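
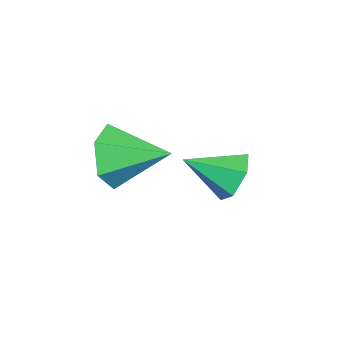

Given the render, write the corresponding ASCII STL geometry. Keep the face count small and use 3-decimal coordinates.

solid 
facet normal -0.087 -0.960 -0.266
outer loop
vertex 0.743 -2.266 -0.325
vertex 0.212 -2.475 0.604
vertex -0.342 -2.178 -0.286
endloop
endfacet
facet normal 0.030 0.686 -0.727
outer loop
vertex 0.743 -2.266 -0.325
vertex -0.342 -2.178 -0.286
vertex 0.368 -0.765 1.076
endloop
endfacet
facet normal -0.088 -0.960 -0.266
outer loop
vertex -0.342 -2.178 -0.286
vertex 0.212 -2.475 0.604
vertex -0.873 -2.386 0.642
endloop
endfacet
facet normal -0.727 0.630 -0.275
outer loop
vertex -0.342 -2.178 -0.286
vertex -0.873 -2.386 0.642
vertex 0.368 -0.765 1.076
endloop
endfacet
facet normal -0.088 -0.960 -0.265
outer loop
vertex -0.873 -2.386 0.642
vertex 0.212 -2.475 0.604
vertex -0.319 -2.683 1.533
endloop
endfacet
facet normal -0.716 0.394 0.576
outer loop
vertex -0.873 -2.386 0.642
vertex -0.319 -2.683 1.533
vertex 0.368 -0.765 1.076
endloop
endfacet
facet normal -0.087 -0.960 -0.265
outer loop
vertex -0.319 -2.683 1.533
vertex 0.212 -2.475 0.604
vertex 0.767 -2.771 1.494
endloop
endfacet
facet normal 0.052 0.214 0.975
outer loop
vertex -0.319 -2.683 1.533
vertex 0.767 -2.771 1.494
vertex 0.368 -0.765 1.076
endloop
endfacet
facet normal -0.087 -0.960 -0.265
outer loop
vertex 0.767 -2.771 1.494
vertex 0.212 -2.475 0.604
vertex 1.298 -2.563 0.565
endloop
endfacet
facet normal 0.809 0.270 0.523
outer loop
vertex 0.767 -2.771 1.494
vertex 1.298 -2.563 0.565
vertex 0.368 -0.765 1.076
endloop
endfacet
facet normal -0.087 -0.960 -0.266
outer loop
vertex 1.298 -2.563 0.565
vertex 0.212 -2.475 0.604
vertex 0.743 -2.266 -0.325
endloop
endfacet
facet normal 0.798 0.506 -0.329
outer loop
vertex 1.298 -2.563 0.565
vertex 0.743 -2.266 -0.325
vertex 0.368 -0.765 1.076
endloop
endfacet
facet normal -0.194 0.866 -0.460
outer loop
vertex -1.933 0.899 -1.057
vertex -2.441 0.459 -1.671
vertex -2.823 0.778 -0.909
endloop
endfacet
facet normal 0.155 0.062 0.986
outer loop
vertex -1.933 0.899 -1.057
vertex -2.823 0.778 -0.909
vertex -2.119 -0.979 -0.909
endloop
endfacet
facet normal -0.193 0.867 -0.460
outer loop
vertex -2.823 0.778 -0.909
vertex -2.441 0.459 -1.671
vertex -3.331 0.339 -1.523
endloop
endfacet
facet normal -0.645 -0.259 0.719
outer loop
vertex -2.823 0.778 -0.909
vertex -3.331 0.339 -1.523
vertex -2.119 -0.979 -0.909
endloop
endfacet
facet normal -0.193 0.867 -0.460
outer loop
vertex -3.331 0.339 -1.523
vertex -2.441 0.459 -1.671
vertex -2.949 0.02 -2.285
endloop
endfacet
facet normal -0.718 -0.693 -0.070
outer loop
vertex -3.331 0.339 -1.523
vertex -2.949 0.02 -2.285
vertex -2.119 -0.979 -0.909
endloop
endfacet
facet normal -0.194 0.867 -0.459
outer loop
vertex -2.949 0.02 -2.285
vertex -2.441 0.459 -1.671
vertex -2.059 0.141 -2.433
endloop
endfacet
facet normal 0.011 -0.806 -0.592
outer loop
vertex -2.949 0.02 -2.285
vertex -2.059 0.141 -2.433
vertex -2.119 -0.979 -0.909
endloop
endfacet
facet normal -0.194 0.867 -0.459
outer loop
vertex -2.059 0.141 -2.433
vertex -2.441 0.459 -1.671
vertex -1.551 0.58 -1.819
endloop
endfacet
facet normal 0.812 -0.485 -0.325
outer loop
vertex -2.059 0.141 -2.433
vertex -1.551 0.58 -1.819
vertex -2.119 -0.979 -0.909
endloop
endfacet
facet normal -0.194 0.866 -0.460
outer loop
vertex -1.551 0.58 -1.819
vertex -2.441 0.459 -1.671
vertex -1.933 0.899 -1.057
endloop
endfacet
facet normal 0.884 -0.051 0.465
outer loop
vertex -1.551 0.58 -1.819
vertex -1.933 0.899 -1.057
vertex -2.119 -0.979 -0.909
endloop
endfacet

endsolid


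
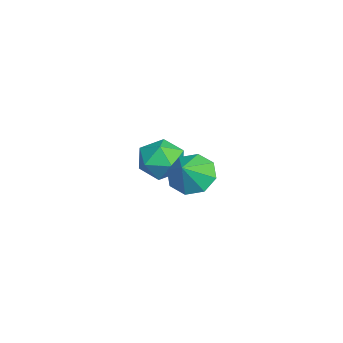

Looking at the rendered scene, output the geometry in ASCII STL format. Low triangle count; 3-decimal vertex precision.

solid 
facet normal -0.225 0.972 -0.073
outer loop
vertex -3.38 1.526 -2.864
vertex -4.301 1.338 -2.527
vertex -3.569 1.556 -1.884
endloop
endfacet
facet normal 0.469 0.881 0.064
outer loop
vertex -3.38 1.526 -2.864
vertex -3.569 1.556 -1.884
vertex -2.728 1.132 -2.218
endloop
endfacet
facet normal 0.746 0.482 -0.460
outer loop
vertex -3.38 1.526 -2.864
vertex -2.728 1.132 -2.218
vertex -2.941 0.652 -3.067
endloop
endfacet
facet normal 0.224 0.326 -0.918
outer loop
vertex -3.38 1.526 -2.864
vertex -2.941 0.652 -3.067
vertex -3.913 0.78 -3.259
endloop
endfacet
facet normal -0.377 0.629 -0.680
outer loop
vertex -3.38 1.526 -2.864
vertex -3.913 0.78 -3.259
vertex -4.301 1.338 -2.527
endloop
endfacet
facet normal 0.528 0.516 0.674
outer loop
vertex -2.728 1.132 -2.218
vertex -3.569 1.556 -1.884
vertex -3.247 0.7 -1.481
endloop
endfacet
facet normal -0.596 0.663 0.453
outer loop
vertex -3.569 1.556 -1.884
vertex -4.301 1.338 -2.527
vertex -4.219 0.828 -1.673
endloop
endfacet
facet normal -0.842 0.109 -0.529
outer loop
vertex -4.301 1.338 -2.527
vertex -3.913 0.78 -3.259
vertex -4.432 0.348 -2.522
endloop
endfacet
facet normal 0.130 -0.382 -0.915
outer loop
vertex -3.913 0.78 -3.259
vertex -2.941 0.652 -3.067
vertex -3.591 -0.076 -2.856
endloop
endfacet
facet normal 0.977 -0.130 -0.171
outer loop
vertex -2.941 0.652 -3.067
vertex -2.728 1.132 -2.218
vertex -2.859 0.142 -2.213
endloop
endfacet
facet normal -0.224 -0.326 0.918
outer loop
vertex -3.78 -0.046 -1.876
vertex -3.247 0.7 -1.481
vertex -4.219 0.828 -1.673
endloop
endfacet
facet normal -0.746 -0.482 0.460
outer loop
vertex -3.78 -0.046 -1.876
vertex -4.219 0.828 -1.673
vertex -4.432 0.348 -2.522
endloop
endfacet
facet normal -0.469 -0.881 -0.064
outer loop
vertex -3.78 -0.046 -1.876
vertex -4.432 0.348 -2.522
vertex -3.591 -0.076 -2.856
endloop
endfacet
facet normal 0.225 -0.972 0.073
outer loop
vertex -3.78 -0.046 -1.876
vertex -3.591 -0.076 -2.856
vertex -2.859 0.142 -2.213
endloop
endfacet
facet normal 0.377 -0.629 0.680
outer loop
vertex -3.78 -0.046 -1.876
vertex -2.859 0.142 -2.213
vertex -3.247 0.7 -1.481
endloop
endfacet
facet normal -0.130 0.382 0.915
outer loop
vertex -4.219 0.828 -1.673
vertex -3.247 0.7 -1.481
vertex -3.569 1.556 -1.884
endloop
endfacet
facet normal -0.977 0.130 0.171
outer loop
vertex -4.432 0.348 -2.522
vertex -4.219 0.828 -1.673
vertex -4.301 1.338 -2.527
endloop
endfacet
facet normal -0.528 -0.516 -0.674
outer loop
vertex -3.591 -0.076 -2.856
vertex -4.432 0.348 -2.522
vertex -3.913 0.78 -3.259
endloop
endfacet
facet normal 0.596 -0.663 -0.453
outer loop
vertex -2.859 0.142 -2.213
vertex -3.591 -0.076 -2.856
vertex -2.941 0.652 -3.067
endloop
endfacet
facet normal 0.842 -0.109 0.529
outer loop
vertex -3.247 0.7 -1.481
vertex -2.859 0.142 -2.213
vertex -2.728 1.132 -2.218
endloop
endfacet
facet normal -0.656 0.297 -0.694
outer loop
vertex 1.399 2.236 -0.891
vertex 0.74 1.808 -0.452
vertex 1.089 2.638 -0.426
endloop
endfacet
facet normal 0.877 0.432 0.212
outer loop
vertex 1.399 2.236 -0.891
vertex 1.089 2.638 -0.426
vertex 1.48 1.472 0.332
endloop
endfacet
facet normal -0.656 0.298 -0.694
outer loop
vertex 1.089 2.638 -0.426
vertex 0.74 1.808 -0.452
vertex 0.574 2.554 0.025
endloop
endfacet
facet normal 0.478 0.586 0.655
outer loop
vertex 1.089 2.638 -0.426
vertex 0.574 2.554 0.025
vertex 1.48 1.472 0.332
endloop
endfacet
facet normal -0.656 0.297 -0.694
outer loop
vertex 0.574 2.554 0.025
vertex 0.74 1.808 -0.452
vertex 0.157 2.033 0.196
endloop
endfacet
facet normal 0.026 0.293 0.956
outer loop
vertex 0.574 2.554 0.025
vertex 0.157 2.033 0.196
vertex 1.48 1.472 0.332
endloop
endfacet
facet normal -0.655 0.300 -0.694
outer loop
vertex 0.157 2.033 0.196
vertex 0.74 1.808 -0.452
vertex 0.08 1.381 -0.013
endloop
endfacet
facet normal -0.213 -0.275 0.937
outer loop
vertex 0.157 2.033 0.196
vertex 0.08 1.381 -0.013
vertex 1.48 1.472 0.332
endloop
endfacet
facet normal -0.655 0.298 -0.694
outer loop
vertex 0.08 1.381 -0.013
vertex 0.74 1.808 -0.452
vertex 0.39 0.979 -0.478
endloop
endfacet
facet normal -0.100 -0.785 0.612
outer loop
vertex 0.08 1.381 -0.013
vertex 0.39 0.979 -0.478
vertex 1.48 1.472 0.332
endloop
endfacet
facet normal -0.656 0.299 -0.693
outer loop
vertex 0.39 0.979 -0.478
vertex 0.74 1.808 -0.452
vertex 0.905 1.063 -0.929
endloop
endfacet
facet normal 0.300 -0.939 0.168
outer loop
vertex 0.39 0.979 -0.478
vertex 0.905 1.063 -0.929
vertex 1.48 1.472 0.332
endloop
endfacet
facet normal -0.656 0.299 -0.694
outer loop
vertex 0.905 1.063 -0.929
vertex 0.74 1.808 -0.452
vertex 1.323 1.583 -1.1
endloop
endfacet
facet normal 0.751 -0.647 -0.132
outer loop
vertex 0.905 1.063 -0.929
vertex 1.323 1.583 -1.1
vertex 1.48 1.472 0.332
endloop
endfacet
facet normal -0.656 0.298 -0.694
outer loop
vertex 1.323 1.583 -1.1
vertex 0.74 1.808 -0.452
vertex 1.399 2.236 -0.891
endloop
endfacet
facet normal 0.990 -0.079 -0.115
outer loop
vertex 1.323 1.583 -1.1
vertex 1.399 2.236 -0.891
vertex 1.48 1.472 0.332
endloop
endfacet

endsolid


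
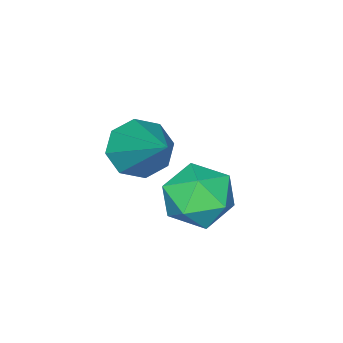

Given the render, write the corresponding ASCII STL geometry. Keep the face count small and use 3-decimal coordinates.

solid 
facet normal -0.349 -0.709 -0.613
outer loop
vertex 1.473 -3.287 1.886
vertex 0.866 -3.306 2.254
vertex 1.102 -2.939 1.695
endloop
endfacet
facet normal 0.720 0.510 -0.470
outer loop
vertex 1.473 -3.287 1.886
vertex 1.102 -2.939 1.695
vertex 1.534 -1.954 3.426
endloop
endfacet
facet normal -0.351 -0.708 -0.613
outer loop
vertex 1.102 -2.939 1.695
vertex 0.866 -3.306 2.254
vertex 0.594 -2.805 1.831
endloop
endfacet
facet normal 0.089 0.856 -0.509
outer loop
vertex 1.102 -2.939 1.695
vertex 0.594 -2.805 1.831
vertex 1.534 -1.954 3.426
endloop
endfacet
facet normal -0.350 -0.708 -0.614
outer loop
vertex 0.594 -2.805 1.831
vertex 0.866 -3.306 2.254
vertex 0.244 -2.965 2.215
endloop
endfacet
facet normal -0.530 0.837 -0.134
outer loop
vertex 0.594 -2.805 1.831
vertex 0.244 -2.965 2.215
vertex 1.534 -1.954 3.426
endloop
endfacet
facet normal -0.350 -0.708 -0.613
outer loop
vertex 0.244 -2.965 2.215
vertex 0.866 -3.306 2.254
vertex 0.259 -3.325 2.622
endloop
endfacet
facet normal -0.772 0.462 0.437
outer loop
vertex 0.244 -2.965 2.215
vertex 0.259 -3.325 2.622
vertex 1.534 -1.954 3.426
endloop
endfacet
facet normal -0.350 -0.708 -0.613
outer loop
vertex 0.259 -3.325 2.622
vertex 0.866 -3.306 2.254
vertex 0.629 -3.674 2.814
endloop
endfacet
facet normal -0.495 -0.048 0.867
outer loop
vertex 0.259 -3.325 2.622
vertex 0.629 -3.674 2.814
vertex 1.534 -1.954 3.426
endloop
endfacet
facet normal -0.350 -0.708 -0.613
outer loop
vertex 0.629 -3.674 2.814
vertex 0.866 -3.306 2.254
vertex 1.138 -3.807 2.677
endloop
endfacet
facet normal 0.141 -0.397 0.907
outer loop
vertex 0.629 -3.674 2.814
vertex 1.138 -3.807 2.677
vertex 1.534 -1.954 3.426
endloop
endfacet
facet normal -0.350 -0.708 -0.613
outer loop
vertex 1.138 -3.807 2.677
vertex 0.866 -3.306 2.254
vertex 1.487 -3.647 2.293
endloop
endfacet
facet normal 0.758 -0.377 0.532
outer loop
vertex 1.138 -3.807 2.677
vertex 1.487 -3.647 2.293
vertex 1.534 -1.954 3.426
endloop
endfacet
facet normal -0.350 -0.708 -0.614
outer loop
vertex 1.487 -3.647 2.293
vertex 0.866 -3.306 2.254
vertex 1.473 -3.287 1.886
endloop
endfacet
facet normal 0.999 -0.003 -0.037
outer loop
vertex 1.487 -3.647 2.293
vertex 1.473 -3.287 1.886
vertex 1.534 -1.954 3.426
endloop
endfacet
facet normal -0.082 0.906 -0.416
outer loop
vertex 0.447 -1.928 0.271
vertex -0.354 -1.885 0.523
vertex 0.26 -1.6 1.022
endloop
endfacet
facet normal 0.587 0.786 -0.197
outer loop
vertex 0.447 -1.928 0.271
vertex 0.26 -1.6 1.022
vertex 0.921 -2.114 0.941
endloop
endfacet
facet normal 0.825 0.200 -0.528
outer loop
vertex 0.447 -1.928 0.271
vertex 0.921 -2.114 0.941
vertex 0.715 -2.716 0.391
endloop
endfacet
facet normal 0.304 -0.041 -0.952
outer loop
vertex 0.447 -1.928 0.271
vertex 0.715 -2.716 0.391
vertex -0.073 -2.575 0.133
endloop
endfacet
facet normal -0.256 0.394 -0.882
outer loop
vertex 0.447 -1.928 0.271
vertex -0.073 -2.575 0.133
vertex -0.354 -1.885 0.523
endloop
endfacet
facet normal 0.568 0.651 0.503
outer loop
vertex 0.921 -2.114 0.941
vertex 0.26 -1.6 1.022
vertex 0.413 -2.185 1.607
endloop
endfacet
facet normal -0.514 0.845 0.150
outer loop
vertex 0.26 -1.6 1.022
vertex -0.354 -1.885 0.523
vertex -0.375 -2.044 1.349
endloop
endfacet
facet normal -0.796 0.018 -0.605
outer loop
vertex -0.354 -1.885 0.523
vertex -0.073 -2.575 0.133
vertex -0.581 -2.646 0.799
endloop
endfacet
facet normal 0.112 -0.688 -0.717
outer loop
vertex -0.073 -2.575 0.133
vertex 0.715 -2.716 0.391
vertex 0.08 -3.16 0.718
endloop
endfacet
facet normal 0.954 -0.297 -0.033
outer loop
vertex 0.715 -2.716 0.391
vertex 0.921 -2.114 0.941
vertex 0.694 -2.875 1.217
endloop
endfacet
facet normal -0.304 0.041 0.952
outer loop
vertex -0.107 -2.832 1.469
vertex 0.413 -2.185 1.607
vertex -0.375 -2.044 1.349
endloop
endfacet
facet normal -0.825 -0.200 0.528
outer loop
vertex -0.107 -2.832 1.469
vertex -0.375 -2.044 1.349
vertex -0.581 -2.646 0.799
endloop
endfacet
facet normal -0.587 -0.786 0.197
outer loop
vertex -0.107 -2.832 1.469
vertex -0.581 -2.646 0.799
vertex 0.08 -3.16 0.718
endloop
endfacet
facet normal 0.082 -0.906 0.416
outer loop
vertex -0.107 -2.832 1.469
vertex 0.08 -3.16 0.718
vertex 0.694 -2.875 1.217
endloop
endfacet
facet normal 0.256 -0.394 0.882
outer loop
vertex -0.107 -2.832 1.469
vertex 0.694 -2.875 1.217
vertex 0.413 -2.185 1.607
endloop
endfacet
facet normal -0.112 0.688 0.717
outer loop
vertex -0.375 -2.044 1.349
vertex 0.413 -2.185 1.607
vertex 0.26 -1.6 1.022
endloop
endfacet
facet normal -0.954 0.297 0.033
outer loop
vertex -0.581 -2.646 0.799
vertex -0.375 -2.044 1.349
vertex -0.354 -1.885 0.523
endloop
endfacet
facet normal -0.568 -0.651 -0.503
outer loop
vertex 0.08 -3.16 0.718
vertex -0.581 -2.646 0.799
vertex -0.073 -2.575 0.133
endloop
endfacet
facet normal 0.514 -0.845 -0.150
outer loop
vertex 0.694 -2.875 1.217
vertex 0.08 -3.16 0.718
vertex 0.715 -2.716 0.391
endloop
endfacet
facet normal 0.796 -0.018 0.605
outer loop
vertex 0.413 -2.185 1.607
vertex 0.694 -2.875 1.217
vertex 0.921 -2.114 0.941
endloop
endfacet

endsolid


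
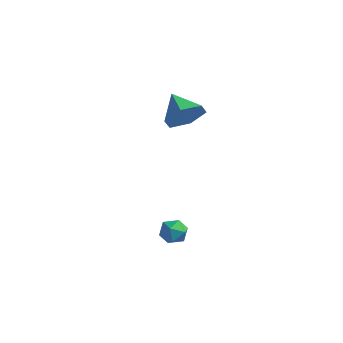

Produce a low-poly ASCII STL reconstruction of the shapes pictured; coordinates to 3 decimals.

solid 
facet normal 0.757 -0.497 -0.425
outer loop
vertex -1.57 3.167 2.102
vertex -2.196 2.88 1.323
vertex -1.654 3.765 1.254
endloop
endfacet
facet normal 0.164 0.814 0.558
outer loop
vertex -1.57 3.167 2.102
vertex -1.654 3.765 1.254
vertex -3.324 3.62 1.957
endloop
endfacet
facet normal 0.756 -0.496 -0.426
outer loop
vertex -1.654 3.765 1.254
vertex -2.196 2.88 1.323
vertex -2.281 3.477 0.476
endloop
endfacet
facet normal -0.174 0.961 -0.215
outer loop
vertex -1.654 3.765 1.254
vertex -2.281 3.477 0.476
vertex -3.324 3.62 1.957
endloop
endfacet
facet normal 0.757 -0.496 -0.426
outer loop
vertex -2.281 3.477 0.476
vertex -2.196 2.88 1.323
vertex -2.823 2.592 0.544
endloop
endfacet
facet normal -0.729 0.404 -0.552
outer loop
vertex -2.281 3.477 0.476
vertex -2.823 2.592 0.544
vertex -3.324 3.62 1.957
endloop
endfacet
facet normal 0.756 -0.497 -0.425
outer loop
vertex -2.823 2.592 0.544
vertex -2.196 2.88 1.323
vertex -2.739 1.995 1.392
endloop
endfacet
facet normal -0.947 -0.300 -0.117
outer loop
vertex -2.823 2.592 0.544
vertex -2.739 1.995 1.392
vertex -3.324 3.62 1.957
endloop
endfacet
facet normal 0.756 -0.497 -0.425
outer loop
vertex -2.739 1.995 1.392
vertex -2.196 2.88 1.323
vertex -2.112 2.283 2.17
endloop
endfacet
facet normal -0.608 -0.447 0.656
outer loop
vertex -2.739 1.995 1.392
vertex -2.112 2.283 2.17
vertex -3.324 3.62 1.957
endloop
endfacet
facet normal 0.757 -0.497 -0.425
outer loop
vertex -2.112 2.283 2.17
vertex -2.196 2.88 1.323
vertex -1.57 3.167 2.102
endloop
endfacet
facet normal -0.054 0.109 0.993
outer loop
vertex -2.112 2.283 2.17
vertex -1.57 3.167 2.102
vertex -3.324 3.62 1.957
endloop
endfacet
facet normal -0.611 0.661 -0.434
outer loop
vertex 0.407 -2.373 -1.697
vertex -0.125 -2.698 -1.443
vertex 0.164 -2.201 -1.093
endloop
endfacet
facet normal 0.013 0.963 -0.269
outer loop
vertex 0.407 -2.373 -1.697
vertex 0.164 -2.201 -1.093
vertex 0.829 -2.237 -1.19
endloop
endfacet
facet normal 0.529 0.599 -0.601
outer loop
vertex 0.407 -2.373 -1.697
vertex 0.829 -2.237 -1.19
vertex 0.951 -2.756 -1.6
endloop
endfacet
facet normal 0.223 0.071 -0.972
outer loop
vertex 0.407 -2.373 -1.697
vertex 0.951 -2.756 -1.6
vertex 0.362 -3.042 -1.756
endloop
endfacet
facet normal -0.482 0.109 -0.869
outer loop
vertex 0.407 -2.373 -1.697
vertex 0.362 -3.042 -1.756
vertex -0.125 -2.698 -1.443
endloop
endfacet
facet normal 0.112 0.894 0.434
outer loop
vertex 0.829 -2.237 -1.19
vertex 0.164 -2.201 -1.093
vertex 0.558 -2.478 -0.624
endloop
endfacet
facet normal -0.899 0.405 0.168
outer loop
vertex 0.164 -2.201 -1.093
vertex -0.125 -2.698 -1.443
vertex -0.031 -2.764 -0.78
endloop
endfacet
facet normal -0.689 -0.487 -0.537
outer loop
vertex -0.125 -2.698 -1.443
vertex 0.362 -3.042 -1.756
vertex 0.091 -3.283 -1.19
endloop
endfacet
facet normal 0.452 -0.548 -0.704
outer loop
vertex 0.362 -3.042 -1.756
vertex 0.951 -2.756 -1.6
vertex 0.756 -3.319 -1.287
endloop
endfacet
facet normal 0.947 0.305 -0.104
outer loop
vertex 0.951 -2.756 -1.6
vertex 0.829 -2.237 -1.19
vertex 1.045 -2.822 -0.937
endloop
endfacet
facet normal -0.223 -0.071 0.972
outer loop
vertex 0.513 -3.147 -0.683
vertex 0.558 -2.478 -0.624
vertex -0.031 -2.764 -0.78
endloop
endfacet
facet normal -0.529 -0.599 0.601
outer loop
vertex 0.513 -3.147 -0.683
vertex -0.031 -2.764 -0.78
vertex 0.091 -3.283 -1.19
endloop
endfacet
facet normal -0.013 -0.963 0.269
outer loop
vertex 0.513 -3.147 -0.683
vertex 0.091 -3.283 -1.19
vertex 0.756 -3.319 -1.287
endloop
endfacet
facet normal 0.611 -0.661 0.434
outer loop
vertex 0.513 -3.147 -0.683
vertex 0.756 -3.319 -1.287
vertex 1.045 -2.822 -0.937
endloop
endfacet
facet normal 0.482 -0.109 0.869
outer loop
vertex 0.513 -3.147 -0.683
vertex 1.045 -2.822 -0.937
vertex 0.558 -2.478 -0.624
endloop
endfacet
facet normal -0.452 0.548 0.704
outer loop
vertex -0.031 -2.764 -0.78
vertex 0.558 -2.478 -0.624
vertex 0.164 -2.201 -1.093
endloop
endfacet
facet normal -0.947 -0.305 0.104
outer loop
vertex 0.091 -3.283 -1.19
vertex -0.031 -2.764 -0.78
vertex -0.125 -2.698 -1.443
endloop
endfacet
facet normal -0.112 -0.894 -0.434
outer loop
vertex 0.756 -3.319 -1.287
vertex 0.091 -3.283 -1.19
vertex 0.362 -3.042 -1.756
endloop
endfacet
facet normal 0.899 -0.405 -0.168
outer loop
vertex 1.045 -2.822 -0.937
vertex 0.756 -3.319 -1.287
vertex 0.951 -2.756 -1.6
endloop
endfacet
facet normal 0.689 0.487 0.537
outer loop
vertex 0.558 -2.478 -0.624
vertex 1.045 -2.822 -0.937
vertex 0.829 -2.237 -1.19
endloop
endfacet

endsolid


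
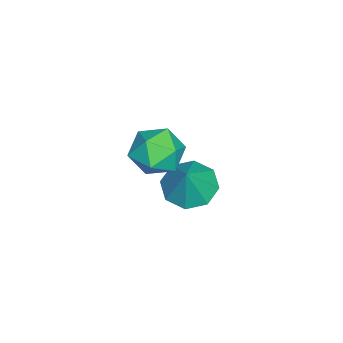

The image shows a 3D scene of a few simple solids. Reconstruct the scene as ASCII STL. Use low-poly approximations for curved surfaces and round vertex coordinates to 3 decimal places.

solid 
facet normal -0.520 -0.052 -0.853
outer loop
vertex -1.467 -2.057 -1.197
vertex -2.168 -1.345 -0.813
vertex -1.257 -1.285 -1.372
endloop
endfacet
facet normal 0.966 -0.260 0.011
outer loop
vertex -1.467 -2.057 -1.197
vertex -1.257 -1.285 -1.372
vertex -1.272 -1.255 0.653
endloop
endfacet
facet normal -0.520 -0.053 -0.853
outer loop
vertex -1.257 -1.285 -1.372
vertex -2.168 -1.345 -0.813
vertex -1.581 -0.548 -1.22
endloop
endfacet
facet normal 0.916 0.402 0.001
outer loop
vertex -1.257 -1.285 -1.372
vertex -1.581 -0.548 -1.22
vertex -1.272 -1.255 0.653
endloop
endfacet
facet normal -0.521 -0.052 -0.852
outer loop
vertex -1.581 -0.548 -1.22
vertex -2.168 -1.345 -0.813
vertex -2.248 -0.278 -0.829
endloop
endfacet
facet normal 0.481 0.843 0.239
outer loop
vertex -1.581 -0.548 -1.22
vertex -2.248 -0.278 -0.829
vertex -1.272 -1.255 0.653
endloop
endfacet
facet normal -0.520 -0.052 -0.852
outer loop
vertex -2.248 -0.278 -0.829
vertex -2.168 -1.345 -0.813
vertex -2.868 -0.633 -0.429
endloop
endfacet
facet normal -0.083 0.806 0.586
outer loop
vertex -2.248 -0.278 -0.829
vertex -2.868 -0.633 -0.429
vertex -1.272 -1.255 0.653
endloop
endfacet
facet normal -0.520 -0.052 -0.852
outer loop
vertex -2.868 -0.633 -0.429
vertex -2.168 -1.345 -0.813
vertex -3.078 -1.404 -0.254
endloop
endfacet
facet normal -0.447 0.312 0.838
outer loop
vertex -2.868 -0.633 -0.429
vertex -3.078 -1.404 -0.254
vertex -1.272 -1.255 0.653
endloop
endfacet
facet normal -0.520 -0.052 -0.852
outer loop
vertex -3.078 -1.404 -0.254
vertex -2.168 -1.345 -0.813
vertex -2.755 -2.141 -0.406
endloop
endfacet
facet normal -0.397 -0.349 0.849
outer loop
vertex -3.078 -1.404 -0.254
vertex -2.755 -2.141 -0.406
vertex -1.272 -1.255 0.653
endloop
endfacet
facet normal -0.520 -0.053 -0.853
outer loop
vertex -2.755 -2.141 -0.406
vertex -2.168 -1.345 -0.813
vertex -2.088 -2.412 -0.796
endloop
endfacet
facet normal 0.036 -0.791 0.611
outer loop
vertex -2.755 -2.141 -0.406
vertex -2.088 -2.412 -0.796
vertex -1.272 -1.255 0.653
endloop
endfacet
facet normal -0.520 -0.053 -0.852
outer loop
vertex -2.088 -2.412 -0.796
vertex -2.168 -1.345 -0.813
vertex -1.467 -2.057 -1.197
endloop
endfacet
facet normal 0.601 -0.754 0.264
outer loop
vertex -2.088 -2.412 -0.796
vertex -1.467 -2.057 -1.197
vertex -1.272 -1.255 0.653
endloop
endfacet
facet normal -0.248 0.784 0.568
outer loop
vertex 0.16 -0.923 3.513
vertex 0.169 -1.544 4.374
vertex 1.055 -1.044 4.071
endloop
endfacet
facet normal 0.133 0.991 0.001
outer loop
vertex 0.16 -0.923 3.513
vertex 1.055 -1.044 4.071
vertex 1.087 -1.047 3.01
endloop
endfacet
facet normal -0.213 0.782 -0.586
outer loop
vertex 0.16 -0.923 3.513
vertex 1.087 -1.047 3.01
vertex 0.219 -1.548 2.657
endloop
endfacet
facet normal -0.809 0.446 -0.382
outer loop
vertex 0.16 -0.923 3.513
vertex 0.219 -1.548 2.657
vertex -0.348 -1.855 3.5
endloop
endfacet
facet normal -0.830 0.448 0.332
outer loop
vertex 0.16 -0.923 3.513
vertex -0.348 -1.855 3.5
vertex 0.169 -1.544 4.374
endloop
endfacet
facet normal 0.760 0.649 0.021
outer loop
vertex 1.087 -1.047 3.01
vertex 1.055 -1.044 4.071
vertex 1.668 -1.745 3.56
endloop
endfacet
facet normal 0.143 0.316 0.938
outer loop
vertex 1.055 -1.044 4.071
vertex 0.169 -1.544 4.374
vertex 1.101 -2.052 4.403
endloop
endfacet
facet normal -0.800 -0.229 0.555
outer loop
vertex 0.169 -1.544 4.374
vertex -0.348 -1.855 3.5
vertex 0.233 -2.553 4.05
endloop
endfacet
facet normal -0.766 -0.232 -0.600
outer loop
vertex -0.348 -1.855 3.5
vertex 0.219 -1.548 2.657
vertex 0.265 -2.556 2.989
endloop
endfacet
facet normal 0.198 0.311 -0.929
outer loop
vertex 0.219 -1.548 2.657
vertex 1.087 -1.047 3.01
vertex 1.151 -2.056 2.686
endloop
endfacet
facet normal 0.809 -0.446 0.382
outer loop
vertex 1.16 -2.677 3.547
vertex 1.668 -1.745 3.56
vertex 1.101 -2.052 4.403
endloop
endfacet
facet normal 0.213 -0.782 0.586
outer loop
vertex 1.16 -2.677 3.547
vertex 1.101 -2.052 4.403
vertex 0.233 -2.553 4.05
endloop
endfacet
facet normal -0.133 -0.991 -0.001
outer loop
vertex 1.16 -2.677 3.547
vertex 0.233 -2.553 4.05
vertex 0.265 -2.556 2.989
endloop
endfacet
facet normal 0.248 -0.784 -0.568
outer loop
vertex 1.16 -2.677 3.547
vertex 0.265 -2.556 2.989
vertex 1.151 -2.056 2.686
endloop
endfacet
facet normal 0.830 -0.448 -0.332
outer loop
vertex 1.16 -2.677 3.547
vertex 1.151 -2.056 2.686
vertex 1.668 -1.745 3.56
endloop
endfacet
facet normal 0.766 0.232 0.600
outer loop
vertex 1.101 -2.052 4.403
vertex 1.668 -1.745 3.56
vertex 1.055 -1.044 4.071
endloop
endfacet
facet normal -0.198 -0.311 0.929
outer loop
vertex 0.233 -2.553 4.05
vertex 1.101 -2.052 4.403
vertex 0.169 -1.544 4.374
endloop
endfacet
facet normal -0.760 -0.649 -0.021
outer loop
vertex 0.265 -2.556 2.989
vertex 0.233 -2.553 4.05
vertex -0.348 -1.855 3.5
endloop
endfacet
facet normal -0.143 -0.316 -0.938
outer loop
vertex 1.151 -2.056 2.686
vertex 0.265 -2.556 2.989
vertex 0.219 -1.548 2.657
endloop
endfacet
facet normal 0.800 0.229 -0.555
outer loop
vertex 1.668 -1.745 3.56
vertex 1.151 -2.056 2.686
vertex 1.087 -1.047 3.01
endloop
endfacet

endsolid


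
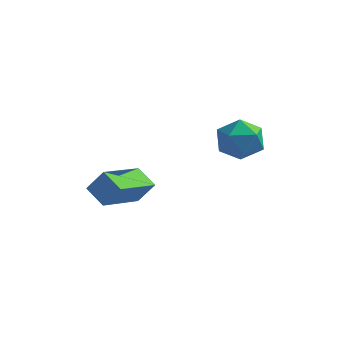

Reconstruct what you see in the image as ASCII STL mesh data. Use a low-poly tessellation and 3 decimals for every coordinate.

solid 
facet normal 0.044 0.731 0.681
outer loop
vertex 0.961 -0.04 -1.272
vertex 1.243 -0.612 -0.676
vertex 1.816 -0.182 -1.175
endloop
endfacet
facet normal 0.161 0.987 0.025
outer loop
vertex 0.961 -0.04 -1.272
vertex 1.816 -0.182 -1.175
vertex 1.474 -0.106 -1.974
endloop
endfacet
facet normal -0.407 0.832 -0.376
outer loop
vertex 0.961 -0.04 -1.272
vertex 1.474 -0.106 -1.974
vertex 0.689 -0.488 -1.969
endloop
endfacet
facet normal -0.876 0.481 0.033
outer loop
vertex 0.961 -0.04 -1.272
vertex 0.689 -0.488 -1.969
vertex 0.547 -0.801 -1.167
endloop
endfacet
facet normal -0.597 0.419 0.684
outer loop
vertex 0.961 -0.04 -1.272
vertex 0.547 -0.801 -1.167
vertex 1.243 -0.612 -0.676
endloop
endfacet
facet normal 0.725 0.643 -0.249
outer loop
vertex 1.474 -0.106 -1.974
vertex 1.816 -0.182 -1.175
vertex 2.073 -0.719 -1.813
endloop
endfacet
facet normal 0.536 0.229 0.813
outer loop
vertex 1.816 -0.182 -1.175
vertex 1.243 -0.612 -0.676
vertex 1.931 -1.032 -1.011
endloop
endfacet
facet normal -0.503 -0.276 0.819
outer loop
vertex 1.243 -0.612 -0.676
vertex 0.547 -0.801 -1.167
vertex 1.146 -1.414 -1.006
endloop
endfacet
facet normal -0.955 -0.175 -0.238
outer loop
vertex 0.547 -0.801 -1.167
vertex 0.689 -0.488 -1.969
vertex 0.804 -1.338 -1.805
endloop
endfacet
facet normal -0.197 0.393 -0.898
outer loop
vertex 0.689 -0.488 -1.969
vertex 1.474 -0.106 -1.974
vertex 1.377 -0.908 -2.304
endloop
endfacet
facet normal 0.876 -0.481 -0.033
outer loop
vertex 1.659 -1.48 -1.708
vertex 2.073 -0.719 -1.813
vertex 1.931 -1.032 -1.011
endloop
endfacet
facet normal 0.407 -0.832 0.376
outer loop
vertex 1.659 -1.48 -1.708
vertex 1.931 -1.032 -1.011
vertex 1.146 -1.414 -1.006
endloop
endfacet
facet normal -0.161 -0.987 -0.025
outer loop
vertex 1.659 -1.48 -1.708
vertex 1.146 -1.414 -1.006
vertex 0.804 -1.338 -1.805
endloop
endfacet
facet normal -0.044 -0.731 -0.681
outer loop
vertex 1.659 -1.48 -1.708
vertex 0.804 -1.338 -1.805
vertex 1.377 -0.908 -2.304
endloop
endfacet
facet normal 0.597 -0.419 -0.684
outer loop
vertex 1.659 -1.48 -1.708
vertex 1.377 -0.908 -2.304
vertex 2.073 -0.719 -1.813
endloop
endfacet
facet normal 0.955 0.175 0.238
outer loop
vertex 1.931 -1.032 -1.011
vertex 2.073 -0.719 -1.813
vertex 1.816 -0.182 -1.175
endloop
endfacet
facet normal 0.197 -0.393 0.898
outer loop
vertex 1.146 -1.414 -1.006
vertex 1.931 -1.032 -1.011
vertex 1.243 -0.612 -0.676
endloop
endfacet
facet normal -0.725 -0.643 0.249
outer loop
vertex 0.804 -1.338 -1.805
vertex 1.146 -1.414 -1.006
vertex 0.547 -0.801 -1.167
endloop
endfacet
facet normal -0.536 -0.229 -0.813
outer loop
vertex 1.377 -0.908 -2.304
vertex 0.804 -1.338 -1.805
vertex 0.689 -0.488 -1.969
endloop
endfacet
facet normal 0.503 0.276 -0.819
outer loop
vertex 2.073 -0.719 -1.813
vertex 1.377 -0.908 -2.304
vertex 1.474 -0.106 -1.974
endloop
endfacet
facet normal -0.561 -0.160 -0.812
outer loop
vertex -3.234 -2.501 -3.693
vertex -2.727 -0.772 -4.384
vertex -2.512 -2.882 -4.116
endloop
endfacet
facet normal -0.263 -0.896 0.358
outer loop
vertex -1.973 -2.728 -3.336
vertex -3.234 -2.501 -3.693
vertex -2.512 -2.882 -4.116
endloop
endfacet
facet normal -0.560 -0.160 -0.813
outer loop
vertex -2.512 -2.882 -4.116
vertex -2.727 -0.772 -4.384
vertex -2.004 -1.153 -4.807
endloop
endfacet
facet normal 0.785 -0.415 -0.460
outer loop
vertex -2.004 -1.153 -4.807
vertex -1.973 -2.728 -3.336
vertex -2.512 -2.882 -4.116
endloop
endfacet
facet normal -0.785 0.414 0.461
outer loop
vertex -3.234 -2.501 -3.693
vertex -2.188 -0.618 -3.604
vertex -2.727 -0.772 -4.384
endloop
endfacet
facet normal -0.263 -0.896 0.358
outer loop
vertex -2.696 -2.347 -2.913
vertex -3.234 -2.501 -3.693
vertex -1.973 -2.728 -3.336
endloop
endfacet
facet normal -0.785 0.415 0.460
outer loop
vertex -2.696 -2.347 -2.913
vertex -2.188 -0.618 -3.604
vertex -3.234 -2.501 -3.693
endloop
endfacet
facet normal 0.263 0.896 -0.358
outer loop
vertex -2.727 -0.772 -4.384
vertex -2.188 -0.618 -3.604
vertex -2.004 -1.153 -4.807
endloop
endfacet
facet normal 0.785 -0.414 -0.460
outer loop
vertex -1.466 -0.999 -4.027
vertex -1.973 -2.728 -3.336
vertex -2.004 -1.153 -4.807
endloop
endfacet
facet normal 0.263 0.896 -0.358
outer loop
vertex -2.004 -1.153 -4.807
vertex -2.188 -0.618 -3.604
vertex -1.466 -0.999 -4.027
endloop
endfacet
facet normal 0.560 0.161 0.813
outer loop
vertex -1.466 -0.999 -4.027
vertex -2.696 -2.347 -2.913
vertex -1.973 -2.728 -3.336
endloop
endfacet
facet normal 0.561 0.160 0.813
outer loop
vertex -2.188 -0.618 -3.604
vertex -2.696 -2.347 -2.913
vertex -1.466 -0.999 -4.027
endloop
endfacet

endsolid


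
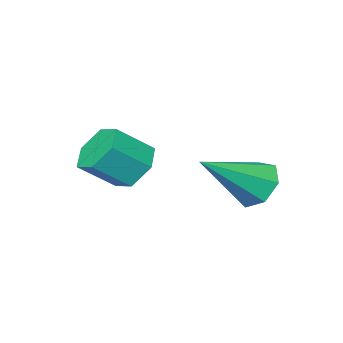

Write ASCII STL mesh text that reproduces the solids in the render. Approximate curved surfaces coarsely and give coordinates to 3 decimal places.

solid 
facet normal -0.721 0.304 -0.623
outer loop
vertex 0.44 -0.018 0.927
vertex -0.103 -0.536 1.303
vertex -0.012 0.251 1.582
endloop
endfacet
facet normal 0.436 0.897 -0.068
outer loop
vertex 0.44 -0.018 0.927
vertex -0.012 0.251 1.582
vertex 1.407 -0.425 1.76
endloop
endfacet
facet normal 0.436 0.898 -0.066
outer loop
vertex 1.407 -0.425 1.76
vertex -0.012 0.251 1.582
vertex 0.955 -0.157 2.415
endloop
endfacet
facet normal 0.721 -0.304 0.622
outer loop
vertex 1.407 -0.425 1.76
vertex 0.955 -0.157 2.415
vertex 0.863 -0.944 2.137
endloop
endfacet
facet normal -0.721 0.304 -0.623
outer loop
vertex -0.012 0.251 1.582
vertex -0.103 -0.536 1.303
vertex -0.555 -0.267 1.958
endloop
endfacet
facet normal -0.247 0.725 0.642
outer loop
vertex -0.012 0.251 1.582
vertex -0.555 -0.267 1.958
vertex 0.955 -0.157 2.415
endloop
endfacet
facet normal -0.247 0.726 0.642
outer loop
vertex 0.955 -0.157 2.415
vertex -0.555 -0.267 1.958
vertex 0.412 -0.675 2.792
endloop
endfacet
facet normal 0.722 -0.304 0.622
outer loop
vertex 0.955 -0.157 2.415
vertex 0.412 -0.675 2.792
vertex 0.863 -0.944 2.137
endloop
endfacet
facet normal -0.721 0.304 -0.622
outer loop
vertex -0.555 -0.267 1.958
vertex -0.103 -0.536 1.303
vertex -0.647 -1.055 1.68
endloop
endfacet
facet normal -0.684 -0.170 0.709
outer loop
vertex -0.555 -0.267 1.958
vertex -0.647 -1.055 1.68
vertex 0.412 -0.675 2.792
endloop
endfacet
facet normal -0.683 -0.172 0.710
outer loop
vertex 0.412 -0.675 2.792
vertex -0.647 -1.055 1.68
vertex 0.32 -1.462 2.513
endloop
endfacet
facet normal 0.721 -0.305 0.622
outer loop
vertex 0.412 -0.675 2.792
vertex 0.32 -1.462 2.513
vertex 0.863 -0.944 2.137
endloop
endfacet
facet normal -0.721 0.304 -0.622
outer loop
vertex -0.647 -1.055 1.68
vertex -0.103 -0.536 1.303
vertex -0.195 -1.323 1.025
endloop
endfacet
facet normal -0.435 -0.898 0.067
outer loop
vertex -0.647 -1.055 1.68
vertex -0.195 -1.323 1.025
vertex 0.32 -1.462 2.513
endloop
endfacet
facet normal -0.436 -0.897 0.067
outer loop
vertex 0.32 -1.462 2.513
vertex -0.195 -1.323 1.025
vertex 0.772 -1.731 1.858
endloop
endfacet
facet normal 0.721 -0.304 0.623
outer loop
vertex 0.32 -1.462 2.513
vertex 0.772 -1.731 1.858
vertex 0.863 -0.944 2.137
endloop
endfacet
facet normal -0.722 0.304 -0.622
outer loop
vertex -0.195 -1.323 1.025
vertex -0.103 -0.536 1.303
vertex 0.348 -0.805 0.648
endloop
endfacet
facet normal 0.247 -0.726 -0.642
outer loop
vertex -0.195 -1.323 1.025
vertex 0.348 -0.805 0.648
vertex 0.772 -1.731 1.858
endloop
endfacet
facet normal 0.248 -0.726 -0.642
outer loop
vertex 0.772 -1.731 1.858
vertex 0.348 -0.805 0.648
vertex 1.315 -1.213 1.482
endloop
endfacet
facet normal 0.721 -0.304 0.623
outer loop
vertex 0.772 -1.731 1.858
vertex 1.315 -1.213 1.482
vertex 0.863 -0.944 2.137
endloop
endfacet
facet normal -0.721 0.305 -0.622
outer loop
vertex 0.348 -0.805 0.648
vertex -0.103 -0.536 1.303
vertex 0.44 -0.018 0.927
endloop
endfacet
facet normal 0.684 0.171 -0.709
outer loop
vertex 0.348 -0.805 0.648
vertex 0.44 -0.018 0.927
vertex 1.315 -1.213 1.482
endloop
endfacet
facet normal 0.683 0.171 -0.710
outer loop
vertex 1.315 -1.213 1.482
vertex 0.44 -0.018 0.927
vertex 1.407 -0.425 1.76
endloop
endfacet
facet normal 0.721 -0.304 0.622
outer loop
vertex 1.315 -1.213 1.482
vertex 1.407 -0.425 1.76
vertex 0.863 -0.944 2.137
endloop
endfacet
facet normal -0.807 0.172 -0.565
outer loop
vertex -2.04 1.665 0.01
vertex -2.532 1.572 0.685
vertex -2.176 2.272 0.389
endloop
endfacet
facet normal 0.799 0.437 -0.413
outer loop
vertex -2.04 1.665 0.01
vertex -2.176 2.272 0.389
vertex -0.828 1.208 1.875
endloop
endfacet
facet normal -0.808 0.172 -0.564
outer loop
vertex -2.176 2.272 0.389
vertex -2.532 1.572 0.685
vertex -2.579 2.353 0.991
endloop
endfacet
facet normal 0.466 0.863 0.196
outer loop
vertex -2.176 2.272 0.389
vertex -2.579 2.353 0.991
vertex -0.828 1.208 1.875
endloop
endfacet
facet normal -0.807 0.173 -0.564
outer loop
vertex -2.579 2.353 0.991
vertex -2.532 1.572 0.685
vertex -2.947 1.845 1.362
endloop
endfacet
facet normal -0.015 0.597 0.802
outer loop
vertex -2.579 2.353 0.991
vertex -2.947 1.845 1.362
vertex -0.828 1.208 1.875
endloop
endfacet
facet normal -0.807 0.172 -0.564
outer loop
vertex -2.947 1.845 1.362
vertex -2.532 1.572 0.685
vertex -3.002 1.131 1.223
endloop
endfacet
facet normal -0.278 -0.163 0.947
outer loop
vertex -2.947 1.845 1.362
vertex -3.002 1.131 1.223
vertex -0.828 1.208 1.875
endloop
endfacet
facet normal -0.807 0.172 -0.564
outer loop
vertex -3.002 1.131 1.223
vertex -2.532 1.572 0.685
vertex -2.703 0.749 0.679
endloop
endfacet
facet normal -0.127 -0.843 0.522
outer loop
vertex -3.002 1.131 1.223
vertex -2.703 0.749 0.679
vertex -0.828 1.208 1.875
endloop
endfacet
facet normal -0.808 0.172 -0.564
outer loop
vertex -2.703 0.749 0.679
vertex -2.532 1.572 0.685
vertex -2.275 0.987 0.139
endloop
endfacet
facet normal 0.326 -0.933 -0.153
outer loop
vertex -2.703 0.749 0.679
vertex -2.275 0.987 0.139
vertex -0.828 1.208 1.875
endloop
endfacet
facet normal -0.807 0.172 -0.565
outer loop
vertex -2.275 0.987 0.139
vertex -2.532 1.572 0.685
vertex -2.04 1.665 0.01
endloop
endfacet
facet normal 0.738 -0.364 -0.569
outer loop
vertex -2.275 0.987 0.139
vertex -2.04 1.665 0.01
vertex -0.828 1.208 1.875
endloop
endfacet

endsolid


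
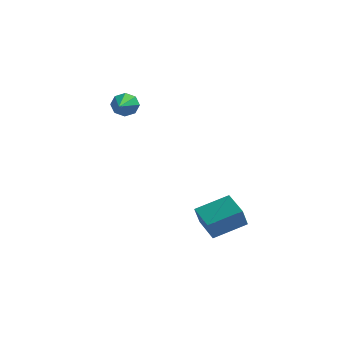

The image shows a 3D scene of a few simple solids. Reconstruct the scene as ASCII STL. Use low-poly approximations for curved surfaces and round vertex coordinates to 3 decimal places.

solid 
facet normal -0.093 0.922 -0.376
outer loop
vertex -2.663 -0.227 2.738
vertex -3.095 -0.452 2.293
vertex -3.139 -0.207 2.905
endloop
endfacet
facet normal 0.333 0.076 0.940
outer loop
vertex -2.663 -0.227 2.738
vertex -3.139 -0.207 2.905
vertex -2.925 -2.148 2.987
endloop
endfacet
facet normal -0.092 0.922 -0.376
outer loop
vertex -3.139 -0.207 2.905
vertex -3.095 -0.452 2.293
vertex -3.59 -0.33 2.713
endloop
endfacet
facet normal -0.391 -0.004 0.920
outer loop
vertex -3.139 -0.207 2.905
vertex -3.59 -0.33 2.713
vertex -2.925 -2.148 2.987
endloop
endfacet
facet normal -0.093 0.922 -0.377
outer loop
vertex -3.59 -0.33 2.713
vertex -3.095 -0.452 2.293
vertex -3.751 -0.525 2.276
endloop
endfacet
facet normal -0.866 -0.252 0.432
outer loop
vertex -3.59 -0.33 2.713
vertex -3.751 -0.525 2.276
vertex -2.925 -2.148 2.987
endloop
endfacet
facet normal -0.093 0.922 -0.377
outer loop
vertex -3.751 -0.525 2.276
vertex -3.095 -0.452 2.293
vertex -3.528 -0.677 1.849
endloop
endfacet
facet normal -0.818 -0.522 -0.241
outer loop
vertex -3.751 -0.525 2.276
vertex -3.528 -0.677 1.849
vertex -2.925 -2.148 2.987
endloop
endfacet
facet normal -0.093 0.922 -0.376
outer loop
vertex -3.528 -0.677 1.849
vertex -3.095 -0.452 2.293
vertex -3.052 -0.697 1.682
endloop
endfacet
facet normal -0.274 -0.656 -0.703
outer loop
vertex -3.528 -0.677 1.849
vertex -3.052 -0.697 1.682
vertex -2.925 -2.148 2.987
endloop
endfacet
facet normal -0.091 0.922 -0.376
outer loop
vertex -3.052 -0.697 1.682
vertex -3.095 -0.452 2.293
vertex -2.601 -0.574 1.874
endloop
endfacet
facet normal 0.448 -0.576 -0.684
outer loop
vertex -3.052 -0.697 1.682
vertex -2.601 -0.574 1.874
vertex -2.925 -2.148 2.987
endloop
endfacet
facet normal -0.092 0.922 -0.377
outer loop
vertex -2.601 -0.574 1.874
vertex -3.095 -0.452 2.293
vertex -2.44 -0.379 2.311
endloop
endfacet
facet normal 0.925 -0.328 -0.194
outer loop
vertex -2.601 -0.574 1.874
vertex -2.44 -0.379 2.311
vertex -2.925 -2.148 2.987
endloop
endfacet
facet normal -0.092 0.922 -0.376
outer loop
vertex -2.44 -0.379 2.311
vertex -3.095 -0.452 2.293
vertex -2.663 -0.227 2.738
endloop
endfacet
facet normal 0.876 -0.058 0.478
outer loop
vertex -2.44 -0.379 2.311
vertex -2.663 -0.227 2.738
vertex -2.925 -2.148 2.987
endloop
endfacet
facet normal -0.793 -0.513 -0.329
outer loop
vertex 1.269 -3.232 -3.334
vertex 0.448 -2.171 -3.012
vertex 1.421 -2.798 -4.377
endloop
endfacet
facet normal 0.595 -0.769 -0.233
outer loop
vertex 2.792 -1.909 -3.808
vertex 1.269 -3.232 -3.334
vertex 1.421 -2.798 -4.377
endloop
endfacet
facet normal -0.792 -0.514 -0.329
outer loop
vertex 1.421 -2.798 -4.377
vertex 0.448 -2.171 -3.012
vertex 0.599 -1.737 -4.055
endloop
endfacet
facet normal 0.133 0.381 -0.915
outer loop
vertex 0.599 -1.737 -4.055
vertex 2.792 -1.909 -3.808
vertex 1.421 -2.798 -4.377
endloop
endfacet
facet normal -0.133 -0.381 0.915
outer loop
vertex 1.269 -3.232 -3.334
vertex 1.819 -1.282 -2.443
vertex 0.448 -2.171 -3.012
endloop
endfacet
facet normal 0.595 -0.769 -0.234
outer loop
vertex 2.641 -2.343 -2.765
vertex 1.269 -3.232 -3.334
vertex 2.792 -1.909 -3.808
endloop
endfacet
facet normal -0.133 -0.381 0.915
outer loop
vertex 2.641 -2.343 -2.765
vertex 1.819 -1.282 -2.443
vertex 1.269 -3.232 -3.334
endloop
endfacet
facet normal -0.595 0.769 0.234
outer loop
vertex 0.448 -2.171 -3.012
vertex 1.819 -1.282 -2.443
vertex 0.599 -1.737 -4.055
endloop
endfacet
facet normal 0.133 0.381 -0.915
outer loop
vertex 1.971 -0.848 -3.486
vertex 2.792 -1.909 -3.808
vertex 0.599 -1.737 -4.055
endloop
endfacet
facet normal -0.595 0.769 0.233
outer loop
vertex 0.599 -1.737 -4.055
vertex 1.819 -1.282 -2.443
vertex 1.971 -0.848 -3.486
endloop
endfacet
facet normal 0.793 0.514 0.328
outer loop
vertex 1.971 -0.848 -3.486
vertex 2.641 -2.343 -2.765
vertex 2.792 -1.909 -3.808
endloop
endfacet
facet normal 0.792 0.514 0.329
outer loop
vertex 1.819 -1.282 -2.443
vertex 2.641 -2.343 -2.765
vertex 1.971 -0.848 -3.486
endloop
endfacet

endsolid


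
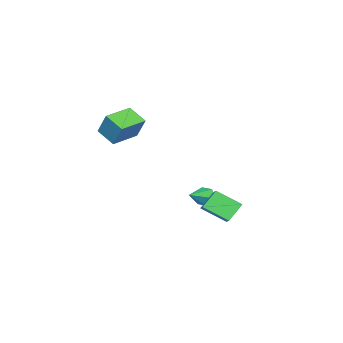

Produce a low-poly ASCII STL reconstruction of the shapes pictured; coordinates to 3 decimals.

solid 
facet normal -0.891 0.215 -0.400
outer loop
vertex -3.255 1.101 -4.451
vertex -3.604 0.729 -3.874
vertex -3.451 1.481 -3.811
endloop
endfacet
facet normal 0.680 0.703 -0.209
outer loop
vertex -3.255 1.101 -4.451
vertex -3.451 1.481 -3.811
vertex -2.116 0.371 -3.206
endloop
endfacet
facet normal -0.891 0.215 -0.399
outer loop
vertex -3.451 1.481 -3.811
vertex -3.604 0.729 -3.874
vertex -3.799 1.11 -3.234
endloop
endfacet
facet normal 0.301 0.709 0.638
outer loop
vertex -3.451 1.481 -3.811
vertex -3.799 1.11 -3.234
vertex -2.116 0.371 -3.206
endloop
endfacet
facet normal -0.891 0.215 -0.400
outer loop
vertex -3.799 1.11 -3.234
vertex -3.604 0.729 -3.874
vertex -3.953 0.358 -3.296
endloop
endfacet
facet normal -0.048 -0.072 0.996
outer loop
vertex -3.799 1.11 -3.234
vertex -3.953 0.358 -3.296
vertex -2.116 0.371 -3.206
endloop
endfacet
facet normal -0.891 0.215 -0.400
outer loop
vertex -3.953 0.358 -3.296
vertex -3.604 0.729 -3.874
vertex -3.757 -0.022 -3.936
endloop
endfacet
facet normal -0.019 -0.862 0.506
outer loop
vertex -3.953 0.358 -3.296
vertex -3.757 -0.022 -3.936
vertex -2.116 0.371 -3.206
endloop
endfacet
facet normal -0.891 0.215 -0.399
outer loop
vertex -3.757 -0.022 -3.936
vertex -3.604 0.729 -3.874
vertex -3.409 0.349 -4.514
endloop
endfacet
facet normal 0.360 -0.869 -0.341
outer loop
vertex -3.757 -0.022 -3.936
vertex -3.409 0.349 -4.514
vertex -2.116 0.371 -3.206
endloop
endfacet
facet normal -0.891 0.216 -0.400
outer loop
vertex -3.409 0.349 -4.514
vertex -3.604 0.729 -3.874
vertex -3.255 1.101 -4.451
endloop
endfacet
facet normal 0.709 -0.087 -0.700
outer loop
vertex -3.409 0.349 -4.514
vertex -3.255 1.101 -4.451
vertex -2.116 0.371 -3.206
endloop
endfacet
facet normal -0.718 -0.491 -0.493
outer loop
vertex 0.719 2.544 -2.685
vertex -0.243 2.934 -1.673
vertex 0.335 4.06 -3.635
endloop
endfacet
facet normal 0.664 -0.269 -0.698
outer loop
vertex 1.103 4.586 -3.107
vertex 0.719 2.544 -2.685
vertex 0.335 4.06 -3.635
endloop
endfacet
facet normal -0.718 -0.491 -0.493
outer loop
vertex 0.335 4.06 -3.635
vertex -0.243 2.934 -1.673
vertex -0.627 4.45 -2.623
endloop
endfacet
facet normal -0.210 0.828 -0.519
outer loop
vertex -0.627 4.45 -2.623
vertex 1.103 4.586 -3.107
vertex 0.335 4.06 -3.635
endloop
endfacet
facet normal 0.210 -0.828 0.519
outer loop
vertex 0.719 2.544 -2.685
vertex 0.525 3.46 -1.145
vertex -0.243 2.934 -1.673
endloop
endfacet
facet normal 0.664 -0.269 -0.698
outer loop
vertex 1.487 3.07 -2.157
vertex 0.719 2.544 -2.685
vertex 1.103 4.586 -3.107
endloop
endfacet
facet normal 0.210 -0.828 0.519
outer loop
vertex 1.487 3.07 -2.157
vertex 0.525 3.46 -1.145
vertex 0.719 2.544 -2.685
endloop
endfacet
facet normal -0.664 0.269 0.698
outer loop
vertex -0.243 2.934 -1.673
vertex 0.525 3.46 -1.145
vertex -0.627 4.45 -2.623
endloop
endfacet
facet normal -0.210 0.828 -0.519
outer loop
vertex 0.141 4.976 -2.095
vertex 1.103 4.586 -3.107
vertex -0.627 4.45 -2.623
endloop
endfacet
facet normal -0.664 0.269 0.698
outer loop
vertex -0.627 4.45 -2.623
vertex 0.525 3.46 -1.145
vertex 0.141 4.976 -2.095
endloop
endfacet
facet normal 0.718 0.491 0.493
outer loop
vertex 0.141 4.976 -2.095
vertex 1.487 3.07 -2.157
vertex 1.103 4.586 -3.107
endloop
endfacet
facet normal 0.718 0.491 0.493
outer loop
vertex 0.525 3.46 -1.145
vertex 1.487 3.07 -2.157
vertex 0.141 4.976 -2.095
endloop
endfacet
facet normal -0.949 0.306 0.073
outer loop
vertex -2.162 -3.667 3.395
vertex -1.813 -2.41 2.656
vertex -2.535 -4.461 1.869
endloop
endfacet
facet normal -0.233 -0.838 0.493
outer loop
vertex -0.647 -5.07 1.724
vertex -2.162 -3.667 3.395
vertex -2.535 -4.461 1.869
endloop
endfacet
facet normal -0.949 0.306 0.074
outer loop
vertex -2.535 -4.461 1.869
vertex -1.813 -2.41 2.656
vertex -2.187 -3.203 1.13
endloop
endfacet
facet normal -0.212 -0.451 -0.867
outer loop
vertex -2.187 -3.203 1.13
vertex -0.647 -5.07 1.724
vertex -2.535 -4.461 1.869
endloop
endfacet
facet normal 0.212 0.451 0.867
outer loop
vertex -2.162 -3.667 3.395
vertex 0.075 -3.019 2.511
vertex -1.813 -2.41 2.656
endloop
endfacet
facet normal -0.233 -0.838 0.493
outer loop
vertex -0.273 -4.277 3.25
vertex -2.162 -3.667 3.395
vertex -0.647 -5.07 1.724
endloop
endfacet
facet normal 0.212 0.451 0.867
outer loop
vertex -0.273 -4.277 3.25
vertex 0.075 -3.019 2.511
vertex -2.162 -3.667 3.395
endloop
endfacet
facet normal 0.233 0.839 -0.493
outer loop
vertex -1.813 -2.41 2.656
vertex 0.075 -3.019 2.511
vertex -2.187 -3.203 1.13
endloop
endfacet
facet normal -0.212 -0.451 -0.867
outer loop
vertex -0.298 -3.813 0.985
vertex -0.647 -5.07 1.724
vertex -2.187 -3.203 1.13
endloop
endfacet
facet normal 0.233 0.838 -0.493
outer loop
vertex -2.187 -3.203 1.13
vertex 0.075 -3.019 2.511
vertex -0.298 -3.813 0.985
endloop
endfacet
facet normal 0.949 -0.307 -0.073
outer loop
vertex -0.298 -3.813 0.985
vertex -0.273 -4.277 3.25
vertex -0.647 -5.07 1.724
endloop
endfacet
facet normal 0.949 -0.306 -0.073
outer loop
vertex 0.075 -3.019 2.511
vertex -0.273 -4.277 3.25
vertex -0.298 -3.813 0.985
endloop
endfacet

endsolid


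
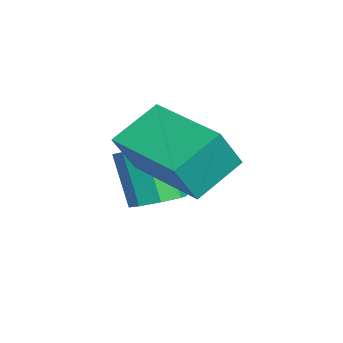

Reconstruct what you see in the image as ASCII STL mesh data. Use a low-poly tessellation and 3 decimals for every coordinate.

solid 
facet normal -0.368 0.397 -0.841
outer loop
vertex 2.759 1.759 -1.385
vertex 4.092 2.759 -1.497
vertex 3.284 0.994 -1.976
endloop
endfacet
facet normal -0.798 -0.599 0.066
outer loop
vertex 3.648 0.601 -1.143
vertex 2.759 1.759 -1.385
vertex 3.284 0.994 -1.976
endloop
endfacet
facet normal -0.367 0.396 -0.841
outer loop
vertex 3.284 0.994 -1.976
vertex 4.092 2.759 -1.497
vertex 4.617 1.993 -2.087
endloop
endfacet
facet normal 0.477 -0.696 -0.537
outer loop
vertex 4.617 1.993 -2.087
vertex 3.648 0.601 -1.143
vertex 3.284 0.994 -1.976
endloop
endfacet
facet normal -0.477 0.696 0.537
outer loop
vertex 2.759 1.759 -1.385
vertex 4.456 2.366 -0.664
vertex 4.092 2.759 -1.497
endloop
endfacet
facet normal -0.798 -0.599 0.067
outer loop
vertex 3.123 1.367 -0.553
vertex 2.759 1.759 -1.385
vertex 3.648 0.601 -1.143
endloop
endfacet
facet normal -0.477 0.696 0.537
outer loop
vertex 3.123 1.367 -0.553
vertex 4.456 2.366 -0.664
vertex 2.759 1.759 -1.385
endloop
endfacet
facet normal 0.798 0.598 -0.067
outer loop
vertex 4.092 2.759 -1.497
vertex 4.456 2.366 -0.664
vertex 4.617 1.993 -2.087
endloop
endfacet
facet normal 0.477 -0.696 -0.537
outer loop
vertex 4.981 1.601 -1.255
vertex 3.648 0.601 -1.143
vertex 4.617 1.993 -2.087
endloop
endfacet
facet normal 0.798 0.599 -0.067
outer loop
vertex 4.617 1.993 -2.087
vertex 4.456 2.366 -0.664
vertex 4.981 1.601 -1.255
endloop
endfacet
facet normal 0.368 -0.396 0.841
outer loop
vertex 4.981 1.601 -1.255
vertex 3.123 1.367 -0.553
vertex 3.648 0.601 -1.143
endloop
endfacet
facet normal 0.368 -0.397 0.841
outer loop
vertex 4.456 2.366 -0.664
vertex 3.123 1.367 -0.553
vertex 4.981 1.601 -1.255
endloop
endfacet
facet normal 0.407 0.228 -0.884
outer loop
vertex 3.505 1.058 -2.806
vertex 3.114 1.387 -2.901
vertex 3.581 1.426 -2.676
endloop
endfacet
facet normal 0.893 -0.302 0.333
outer loop
vertex 3.505 1.058 -2.806
vertex 3.581 1.426 -2.676
vertex 3.017 0.784 -1.744
endloop
endfacet
facet normal 0.893 -0.301 0.333
outer loop
vertex 3.017 0.784 -1.744
vertex 3.581 1.426 -2.676
vertex 3.093 1.153 -1.614
endloop
endfacet
facet normal -0.407 -0.228 0.885
outer loop
vertex 3.017 0.784 -1.744
vertex 3.093 1.153 -1.614
vertex 2.626 1.113 -1.839
endloop
endfacet
facet normal 0.407 0.228 -0.884
outer loop
vertex 3.581 1.426 -2.676
vertex 3.114 1.387 -2.901
vertex 3.383 1.772 -2.678
endloop
endfacet
facet normal 0.767 0.442 0.466
outer loop
vertex 3.581 1.426 -2.676
vertex 3.383 1.772 -2.678
vertex 3.093 1.153 -1.614
endloop
endfacet
facet normal 0.766 0.442 0.466
outer loop
vertex 3.093 1.153 -1.614
vertex 3.383 1.772 -2.678
vertex 2.895 1.498 -1.616
endloop
endfacet
facet normal -0.407 -0.228 0.885
outer loop
vertex 3.093 1.153 -1.614
vertex 2.895 1.498 -1.616
vertex 2.626 1.113 -1.839
endloop
endfacet
facet normal 0.408 0.227 -0.884
outer loop
vertex 3.383 1.772 -2.678
vertex 3.114 1.387 -2.901
vertex 3.028 1.891 -2.811
endloop
endfacet
facet normal 0.189 0.926 0.326
outer loop
vertex 3.383 1.772 -2.678
vertex 3.028 1.891 -2.811
vertex 2.895 1.498 -1.616
endloop
endfacet
facet normal 0.191 0.926 0.326
outer loop
vertex 2.895 1.498 -1.616
vertex 3.028 1.891 -2.811
vertex 2.54 1.618 -1.749
endloop
endfacet
facet normal -0.408 -0.227 0.884
outer loop
vertex 2.895 1.498 -1.616
vertex 2.54 1.618 -1.749
vertex 2.626 1.113 -1.839
endloop
endfacet
facet normal 0.406 0.227 -0.885
outer loop
vertex 3.028 1.891 -2.811
vertex 3.114 1.387 -2.901
vertex 2.723 1.716 -2.996
endloop
endfacet
facet normal -0.496 0.869 -0.004
outer loop
vertex 3.028 1.891 -2.811
vertex 2.723 1.716 -2.996
vertex 2.54 1.618 -1.749
endloop
endfacet
facet normal -0.498 0.867 -0.005
outer loop
vertex 2.54 1.618 -1.749
vertex 2.723 1.716 -2.996
vertex 2.235 1.442 -1.934
endloop
endfacet
facet normal -0.406 -0.227 0.885
outer loop
vertex 2.54 1.618 -1.749
vertex 2.235 1.442 -1.934
vertex 2.626 1.113 -1.839
endloop
endfacet
facet normal 0.407 0.228 -0.885
outer loop
vertex 2.723 1.716 -2.996
vertex 3.114 1.387 -2.901
vertex 2.647 1.347 -3.126
endloop
endfacet
facet normal -0.894 0.301 -0.333
outer loop
vertex 2.723 1.716 -2.996
vertex 2.647 1.347 -3.126
vertex 2.235 1.442 -1.934
endloop
endfacet
facet normal -0.893 0.302 -0.333
outer loop
vertex 2.235 1.442 -1.934
vertex 2.647 1.347 -3.126
vertex 2.159 1.074 -2.064
endloop
endfacet
facet normal -0.407 -0.228 0.884
outer loop
vertex 2.235 1.442 -1.934
vertex 2.159 1.074 -2.064
vertex 2.626 1.113 -1.839
endloop
endfacet
facet normal 0.407 0.228 -0.885
outer loop
vertex 2.647 1.347 -3.126
vertex 3.114 1.387 -2.901
vertex 2.845 1.002 -3.124
endloop
endfacet
facet normal -0.766 -0.442 -0.466
outer loop
vertex 2.647 1.347 -3.126
vertex 2.845 1.002 -3.124
vertex 2.159 1.074 -2.064
endloop
endfacet
facet normal -0.767 -0.441 -0.466
outer loop
vertex 2.159 1.074 -2.064
vertex 2.845 1.002 -3.124
vertex 2.357 0.728 -2.062
endloop
endfacet
facet normal -0.407 -0.228 0.884
outer loop
vertex 2.159 1.074 -2.064
vertex 2.357 0.728 -2.062
vertex 2.626 1.113 -1.839
endloop
endfacet
facet normal 0.408 0.227 -0.884
outer loop
vertex 2.845 1.002 -3.124
vertex 3.114 1.387 -2.901
vertex 3.2 0.882 -2.991
endloop
endfacet
facet normal -0.191 -0.926 -0.326
outer loop
vertex 2.845 1.002 -3.124
vertex 3.2 0.882 -2.991
vertex 2.357 0.728 -2.062
endloop
endfacet
facet normal -0.189 -0.927 -0.325
outer loop
vertex 2.357 0.728 -2.062
vertex 3.2 0.882 -2.991
vertex 2.712 0.609 -1.929
endloop
endfacet
facet normal -0.408 -0.227 0.884
outer loop
vertex 2.357 0.728 -2.062
vertex 2.712 0.609 -1.929
vertex 2.626 1.113 -1.839
endloop
endfacet
facet normal 0.406 0.227 -0.885
outer loop
vertex 3.2 0.882 -2.991
vertex 3.114 1.387 -2.901
vertex 3.505 1.058 -2.806
endloop
endfacet
facet normal 0.497 -0.868 0.005
outer loop
vertex 3.2 0.882 -2.991
vertex 3.505 1.058 -2.806
vertex 2.712 0.609 -1.929
endloop
endfacet
facet normal 0.496 -0.868 0.004
outer loop
vertex 2.712 0.609 -1.929
vertex 3.505 1.058 -2.806
vertex 3.017 0.784 -1.744
endloop
endfacet
facet normal -0.406 -0.227 0.885
outer loop
vertex 2.712 0.609 -1.929
vertex 3.017 0.784 -1.744
vertex 2.626 1.113 -1.839
endloop
endfacet

endsolid


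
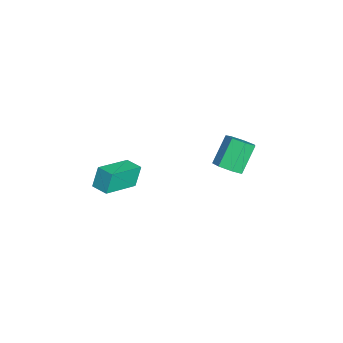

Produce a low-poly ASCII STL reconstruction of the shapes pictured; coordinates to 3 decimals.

solid 
facet normal 0.547 -0.407 -0.732
outer loop
vertex -1.664 2.045 -0.348
vertex -2.027 2.517 -0.882
vertex -1.36 2.659 -0.462
endloop
endfacet
facet normal 0.713 -0.230 0.662
outer loop
vertex -1.664 2.045 -0.348
vertex -1.36 2.659 -0.462
vertex -2.611 2.751 0.917
endloop
endfacet
facet normal 0.713 -0.229 0.662
outer loop
vertex -2.611 2.751 0.917
vertex -1.36 2.659 -0.462
vertex -2.307 3.364 0.802
endloop
endfacet
facet normal -0.547 0.408 0.731
outer loop
vertex -2.611 2.751 0.917
vertex -2.307 3.364 0.802
vertex -2.973 3.223 0.382
endloop
endfacet
facet normal 0.547 -0.408 -0.731
outer loop
vertex -1.36 2.659 -0.462
vertex -2.027 2.517 -0.882
vertex -1.558 3.166 -0.893
endloop
endfacet
facet normal 0.787 0.548 0.284
outer loop
vertex -1.36 2.659 -0.462
vertex -1.558 3.166 -0.893
vertex -2.307 3.364 0.802
endloop
endfacet
facet normal 0.787 0.548 0.284
outer loop
vertex -2.307 3.364 0.802
vertex -1.558 3.166 -0.893
vertex -2.505 3.871 0.371
endloop
endfacet
facet normal -0.547 0.408 0.731
outer loop
vertex -2.307 3.364 0.802
vertex -2.505 3.871 0.371
vertex -2.973 3.223 0.382
endloop
endfacet
facet normal 0.547 -0.408 -0.731
outer loop
vertex -1.558 3.166 -0.893
vertex -2.027 2.517 -0.882
vertex -2.109 3.185 -1.316
endloop
endfacet
facet normal 0.268 0.913 -0.308
outer loop
vertex -1.558 3.166 -0.893
vertex -2.109 3.185 -1.316
vertex -2.505 3.871 0.371
endloop
endfacet
facet normal 0.268 0.913 -0.308
outer loop
vertex -2.505 3.871 0.371
vertex -2.109 3.185 -1.316
vertex -3.056 3.89 -0.052
endloop
endfacet
facet normal -0.547 0.408 0.731
outer loop
vertex -2.505 3.871 0.371
vertex -3.056 3.89 -0.052
vertex -2.973 3.223 0.382
endloop
endfacet
facet normal 0.548 -0.407 -0.731
outer loop
vertex -2.109 3.185 -1.316
vertex -2.027 2.517 -0.882
vertex -2.597 2.701 -1.412
endloop
endfacet
facet normal -0.453 0.590 -0.668
outer loop
vertex -2.109 3.185 -1.316
vertex -2.597 2.701 -1.412
vertex -3.056 3.89 -0.052
endloop
endfacet
facet normal -0.453 0.590 -0.668
outer loop
vertex -3.056 3.89 -0.052
vertex -2.597 2.701 -1.412
vertex -3.544 3.406 -0.148
endloop
endfacet
facet normal -0.548 0.407 0.731
outer loop
vertex -3.056 3.89 -0.052
vertex -3.544 3.406 -0.148
vertex -2.973 3.223 0.382
endloop
endfacet
facet normal 0.548 -0.408 -0.731
outer loop
vertex -2.597 2.701 -1.412
vertex -2.027 2.517 -0.882
vertex -2.656 2.079 -1.109
endloop
endfacet
facet normal -0.832 -0.177 -0.525
outer loop
vertex -2.597 2.701 -1.412
vertex -2.656 2.079 -1.109
vertex -3.544 3.406 -0.148
endloop
endfacet
facet normal -0.832 -0.177 -0.525
outer loop
vertex -3.544 3.406 -0.148
vertex -2.656 2.079 -1.109
vertex -3.603 2.784 0.155
endloop
endfacet
facet normal -0.547 0.408 0.731
outer loop
vertex -3.544 3.406 -0.148
vertex -3.603 2.784 0.155
vertex -2.973 3.223 0.382
endloop
endfacet
facet normal 0.548 -0.408 -0.731
outer loop
vertex -2.656 2.079 -1.109
vertex -2.027 2.517 -0.882
vertex -2.241 1.787 -0.635
endloop
endfacet
facet normal -0.586 -0.811 0.013
outer loop
vertex -2.656 2.079 -1.109
vertex -2.241 1.787 -0.635
vertex -3.603 2.784 0.155
endloop
endfacet
facet normal -0.586 -0.811 0.013
outer loop
vertex -3.603 2.784 0.155
vertex -2.241 1.787 -0.635
vertex -3.188 2.492 0.629
endloop
endfacet
facet normal -0.548 0.408 0.731
outer loop
vertex -3.603 2.784 0.155
vertex -3.188 2.492 0.629
vertex -2.973 3.223 0.382
endloop
endfacet
facet normal 0.546 -0.408 -0.732
outer loop
vertex -2.241 1.787 -0.635
vertex -2.027 2.517 -0.882
vertex -1.664 2.045 -0.348
endloop
endfacet
facet normal 0.103 -0.834 0.542
outer loop
vertex -2.241 1.787 -0.635
vertex -1.664 2.045 -0.348
vertex -3.188 2.492 0.629
endloop
endfacet
facet normal 0.103 -0.834 0.543
outer loop
vertex -3.188 2.492 0.629
vertex -1.664 2.045 -0.348
vertex -2.611 2.751 0.917
endloop
endfacet
facet normal -0.548 0.408 0.730
outer loop
vertex -3.188 2.492 0.629
vertex -2.611 2.751 0.917
vertex -2.973 3.223 0.382
endloop
endfacet
facet normal -0.643 0.664 -0.382
outer loop
vertex 0.344 -2.358 2.303
vertex 0.968 -1.738 2.331
vertex 0.68 -2.648 1.232
endloop
endfacet
facet normal -0.709 -0.705 -0.031
outer loop
vertex 1.992 -4.002 2.009
vertex 0.344 -2.358 2.303
vertex 0.68 -2.648 1.232
endloop
endfacet
facet normal -0.644 0.664 -0.381
outer loop
vertex 0.68 -2.648 1.232
vertex 0.968 -1.738 2.331
vertex 1.303 -2.028 1.259
endloop
endfacet
facet normal 0.289 -0.250 -0.924
outer loop
vertex 1.303 -2.028 1.259
vertex 1.992 -4.002 2.009
vertex 0.68 -2.648 1.232
endloop
endfacet
facet normal -0.290 0.250 0.924
outer loop
vertex 0.344 -2.358 2.303
vertex 2.28 -3.092 3.108
vertex 0.968 -1.738 2.331
endloop
endfacet
facet normal -0.709 -0.705 -0.031
outer loop
vertex 1.657 -3.712 3.081
vertex 0.344 -2.358 2.303
vertex 1.992 -4.002 2.009
endloop
endfacet
facet normal -0.289 0.250 0.924
outer loop
vertex 1.657 -3.712 3.081
vertex 2.28 -3.092 3.108
vertex 0.344 -2.358 2.303
endloop
endfacet
facet normal 0.709 0.705 0.031
outer loop
vertex 0.968 -1.738 2.331
vertex 2.28 -3.092 3.108
vertex 1.303 -2.028 1.259
endloop
endfacet
facet normal 0.290 -0.250 -0.924
outer loop
vertex 2.616 -3.382 2.037
vertex 1.992 -4.002 2.009
vertex 1.303 -2.028 1.259
endloop
endfacet
facet normal 0.708 0.705 0.031
outer loop
vertex 1.303 -2.028 1.259
vertex 2.28 -3.092 3.108
vertex 2.616 -3.382 2.037
endloop
endfacet
facet normal 0.643 -0.664 0.381
outer loop
vertex 2.616 -3.382 2.037
vertex 1.657 -3.712 3.081
vertex 1.992 -4.002 2.009
endloop
endfacet
facet normal 0.644 -0.663 0.382
outer loop
vertex 2.28 -3.092 3.108
vertex 1.657 -3.712 3.081
vertex 2.616 -3.382 2.037
endloop
endfacet

endsolid


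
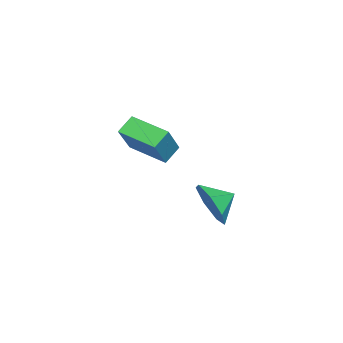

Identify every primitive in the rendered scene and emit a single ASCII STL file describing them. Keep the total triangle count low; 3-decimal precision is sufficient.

solid 
facet normal 0.579 -0.737 -0.349
outer loop
vertex 3.276 1.486 1.596
vertex 2.561 1.297 0.809
vertex 3.409 1.967 0.802
endloop
endfacet
facet normal 0.190 0.825 0.532
outer loop
vertex 3.276 1.486 1.596
vertex 3.409 1.967 0.802
vertex 1.959 2.063 1.171
endloop
endfacet
facet normal 0.579 -0.737 -0.349
outer loop
vertex 3.409 1.967 0.802
vertex 2.561 1.297 0.809
vertex 2.903 1.943 0.013
endloop
endfacet
facet normal 0.050 0.997 -0.062
outer loop
vertex 3.409 1.967 0.802
vertex 2.903 1.943 0.013
vertex 1.959 2.063 1.171
endloop
endfacet
facet normal 0.580 -0.736 -0.349
outer loop
vertex 2.903 1.943 0.013
vertex 2.561 1.297 0.809
vertex 2.141 1.433 -0.177
endloop
endfacet
facet normal -0.426 0.796 -0.430
outer loop
vertex 2.903 1.943 0.013
vertex 2.141 1.433 -0.177
vertex 1.959 2.063 1.171
endloop
endfacet
facet normal 0.580 -0.736 -0.349
outer loop
vertex 2.141 1.433 -0.177
vertex 2.561 1.297 0.809
vertex 1.695 0.82 0.375
endloop
endfacet
facet normal -0.879 0.375 -0.294
outer loop
vertex 2.141 1.433 -0.177
vertex 1.695 0.82 0.375
vertex 1.959 2.063 1.171
endloop
endfacet
facet normal 0.580 -0.736 -0.348
outer loop
vertex 1.695 0.82 0.375
vertex 2.561 1.297 0.809
vertex 1.901 0.567 1.253
endloop
endfacet
facet normal -0.969 0.051 0.242
outer loop
vertex 1.695 0.82 0.375
vertex 1.901 0.567 1.253
vertex 1.959 2.063 1.171
endloop
endfacet
facet normal 0.579 -0.736 -0.349
outer loop
vertex 1.901 0.567 1.253
vertex 2.561 1.297 0.809
vertex 2.605 0.863 1.797
endloop
endfacet
facet normal -0.628 0.067 0.776
outer loop
vertex 1.901 0.567 1.253
vertex 2.605 0.863 1.797
vertex 1.959 2.063 1.171
endloop
endfacet
facet normal 0.579 -0.737 -0.349
outer loop
vertex 2.605 0.863 1.797
vertex 2.561 1.297 0.809
vertex 3.276 1.486 1.596
endloop
endfacet
facet normal -0.111 0.412 0.904
outer loop
vertex 2.605 0.863 1.797
vertex 3.276 1.486 1.596
vertex 1.959 2.063 1.171
endloop
endfacet
facet normal -0.643 0.048 -0.764
outer loop
vertex -2.988 -2.967 1.431
vertex -2.418 -1.302 1.055
vertex -2.319 -3.329 0.845
endloop
endfacet
facet normal -0.317 -0.925 0.209
outer loop
vertex -1.122 -3.418 2.265
vertex -2.988 -2.967 1.431
vertex -2.319 -3.329 0.845
endloop
endfacet
facet normal -0.644 0.048 -0.763
outer loop
vertex -2.319 -3.329 0.845
vertex -2.418 -1.302 1.055
vertex -1.749 -1.664 0.468
endloop
endfacet
facet normal 0.696 -0.377 -0.611
outer loop
vertex -1.749 -1.664 0.468
vertex -1.122 -3.418 2.265
vertex -2.319 -3.329 0.845
endloop
endfacet
facet normal -0.697 0.376 0.611
outer loop
vertex -2.988 -2.967 1.431
vertex -1.221 -1.391 2.475
vertex -2.418 -1.302 1.055
endloop
endfacet
facet normal -0.317 -0.925 0.209
outer loop
vertex -1.791 -3.056 2.852
vertex -2.988 -2.967 1.431
vertex -1.122 -3.418 2.265
endloop
endfacet
facet normal -0.697 0.377 0.610
outer loop
vertex -1.791 -3.056 2.852
vertex -1.221 -1.391 2.475
vertex -2.988 -2.967 1.431
endloop
endfacet
facet normal 0.317 0.925 -0.209
outer loop
vertex -2.418 -1.302 1.055
vertex -1.221 -1.391 2.475
vertex -1.749 -1.664 0.468
endloop
endfacet
facet normal 0.697 -0.376 -0.611
outer loop
vertex -0.552 -1.753 1.889
vertex -1.122 -3.418 2.265
vertex -1.749 -1.664 0.468
endloop
endfacet
facet normal 0.317 0.925 -0.209
outer loop
vertex -1.749 -1.664 0.468
vertex -1.221 -1.391 2.475
vertex -0.552 -1.753 1.889
endloop
endfacet
facet normal 0.644 -0.048 0.764
outer loop
vertex -0.552 -1.753 1.889
vertex -1.791 -3.056 2.852
vertex -1.122 -3.418 2.265
endloop
endfacet
facet normal 0.644 -0.047 0.764
outer loop
vertex -1.221 -1.391 2.475
vertex -1.791 -3.056 2.852
vertex -0.552 -1.753 1.889
endloop
endfacet

endsolid


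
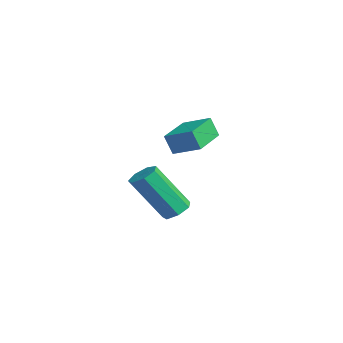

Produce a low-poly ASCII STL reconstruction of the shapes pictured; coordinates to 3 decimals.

solid 
facet normal -0.683 0.728 0.055
outer loop
vertex -1.062 3.728 -0.165
vertex -0.305 4.408 0.225
vertex -0.874 3.963 -0.939
endloop
endfacet
facet normal -0.694 -0.624 -0.358
outer loop
vertex 0.205 2.812 -1.025
vertex -1.062 3.728 -0.165
vertex -0.874 3.963 -0.939
endloop
endfacet
facet normal -0.683 0.728 0.055
outer loop
vertex -0.874 3.963 -0.939
vertex -0.305 4.408 0.225
vertex -0.117 4.643 -0.548
endloop
endfacet
facet normal 0.227 0.283 -0.932
outer loop
vertex -0.117 4.643 -0.548
vertex 0.205 2.812 -1.025
vertex -0.874 3.963 -0.939
endloop
endfacet
facet normal -0.227 -0.282 0.932
outer loop
vertex -1.062 3.728 -0.165
vertex 0.774 3.257 0.139
vertex -0.305 4.408 0.225
endloop
endfacet
facet normal -0.694 -0.624 -0.359
outer loop
vertex 0.017 2.577 -0.252
vertex -1.062 3.728 -0.165
vertex 0.205 2.812 -1.025
endloop
endfacet
facet normal -0.227 -0.283 0.932
outer loop
vertex 0.017 2.577 -0.252
vertex 0.774 3.257 0.139
vertex -1.062 3.728 -0.165
endloop
endfacet
facet normal 0.694 0.624 0.359
outer loop
vertex -0.305 4.408 0.225
vertex 0.774 3.257 0.139
vertex -0.117 4.643 -0.548
endloop
endfacet
facet normal 0.226 0.283 -0.932
outer loop
vertex 0.962 3.492 -0.635
vertex 0.205 2.812 -1.025
vertex -0.117 4.643 -0.548
endloop
endfacet
facet normal 0.695 0.624 0.358
outer loop
vertex -0.117 4.643 -0.548
vertex 0.774 3.257 0.139
vertex 0.962 3.492 -0.635
endloop
endfacet
facet normal 0.683 -0.728 -0.055
outer loop
vertex 0.962 3.492 -0.635
vertex 0.017 2.577 -0.252
vertex 0.205 2.812 -1.025
endloop
endfacet
facet normal 0.683 -0.728 -0.055
outer loop
vertex 0.774 3.257 0.139
vertex 0.017 2.577 -0.252
vertex 0.962 3.492 -0.635
endloop
endfacet
facet normal 0.230 0.513 -0.827
outer loop
vertex 4.272 1.641 -1.672
vertex 3.868 1.398 -1.935
vertex 3.857 1.858 -1.653
endloop
endfacet
facet normal 0.404 0.723 0.561
outer loop
vertex 4.272 1.641 -1.672
vertex 3.857 1.858 -1.653
vertex 3.836 0.665 -0.102
endloop
endfacet
facet normal 0.405 0.722 0.561
outer loop
vertex 3.836 0.665 -0.102
vertex 3.857 1.858 -1.653
vertex 3.421 0.882 -0.082
endloop
endfacet
facet normal -0.229 -0.514 0.827
outer loop
vertex 3.836 0.665 -0.102
vertex 3.421 0.882 -0.082
vertex 3.432 0.422 -0.365
endloop
endfacet
facet normal 0.230 0.513 -0.827
outer loop
vertex 3.857 1.858 -1.653
vertex 3.868 1.398 -1.935
vertex 3.451 1.729 -1.846
endloop
endfacet
facet normal -0.440 0.812 0.383
outer loop
vertex 3.857 1.858 -1.653
vertex 3.451 1.729 -1.846
vertex 3.421 0.882 -0.082
endloop
endfacet
facet normal -0.439 0.813 0.383
outer loop
vertex 3.421 0.882 -0.082
vertex 3.451 1.729 -1.846
vertex 3.014 0.753 -0.275
endloop
endfacet
facet normal -0.229 -0.514 0.827
outer loop
vertex 3.421 0.882 -0.082
vertex 3.014 0.753 -0.275
vertex 3.432 0.422 -0.365
endloop
endfacet
facet normal 0.231 0.513 -0.827
outer loop
vertex 3.451 1.729 -1.846
vertex 3.868 1.398 -1.935
vertex 3.358 1.35 -2.107
endloop
endfacet
facet normal -0.953 0.292 -0.084
outer loop
vertex 3.451 1.729 -1.846
vertex 3.358 1.35 -2.107
vertex 3.014 0.753 -0.275
endloop
endfacet
facet normal -0.953 0.290 -0.085
outer loop
vertex 3.014 0.753 -0.275
vertex 3.358 1.35 -2.107
vertex 2.922 0.374 -0.536
endloop
endfacet
facet normal -0.229 -0.514 0.827
outer loop
vertex 3.014 0.753 -0.275
vertex 2.922 0.374 -0.536
vertex 3.432 0.422 -0.365
endloop
endfacet
facet normal 0.230 0.513 -0.827
outer loop
vertex 3.358 1.35 -2.107
vertex 3.868 1.398 -1.935
vertex 3.65 1.008 -2.238
endloop
endfacet
facet normal -0.747 -0.451 -0.488
outer loop
vertex 3.358 1.35 -2.107
vertex 3.65 1.008 -2.238
vertex 2.922 0.374 -0.536
endloop
endfacet
facet normal -0.748 -0.450 -0.488
outer loop
vertex 2.922 0.374 -0.536
vertex 3.65 1.008 -2.238
vertex 3.214 0.032 -0.668
endloop
endfacet
facet normal -0.229 -0.514 0.827
outer loop
vertex 2.922 0.374 -0.536
vertex 3.214 0.032 -0.668
vertex 3.432 0.422 -0.365
endloop
endfacet
facet normal 0.229 0.514 -0.827
outer loop
vertex 3.65 1.008 -2.238
vertex 3.868 1.398 -1.935
vertex 4.106 0.959 -2.142
endloop
endfacet
facet normal 0.019 -0.851 -0.524
outer loop
vertex 3.65 1.008 -2.238
vertex 4.106 0.959 -2.142
vertex 3.214 0.032 -0.668
endloop
endfacet
facet normal 0.020 -0.852 -0.524
outer loop
vertex 3.214 0.032 -0.668
vertex 4.106 0.959 -2.142
vertex 3.67 -0.017 -0.571
endloop
endfacet
facet normal -0.231 -0.513 0.827
outer loop
vertex 3.214 0.032 -0.668
vertex 3.67 -0.017 -0.571
vertex 3.432 0.422 -0.365
endloop
endfacet
facet normal 0.229 0.514 -0.827
outer loop
vertex 4.106 0.959 -2.142
vertex 3.868 1.398 -1.935
vertex 4.383 1.241 -1.89
endloop
endfacet
facet normal 0.773 -0.612 -0.165
outer loop
vertex 4.106 0.959 -2.142
vertex 4.383 1.241 -1.89
vertex 3.67 -0.017 -0.571
endloop
endfacet
facet normal 0.773 -0.612 -0.165
outer loop
vertex 3.67 -0.017 -0.571
vertex 4.383 1.241 -1.89
vertex 3.947 0.265 -0.319
endloop
endfacet
facet normal -0.230 -0.513 0.827
outer loop
vertex 3.67 -0.017 -0.571
vertex 3.947 0.265 -0.319
vertex 3.432 0.422 -0.365
endloop
endfacet
facet normal 0.229 0.514 -0.827
outer loop
vertex 4.383 1.241 -1.89
vertex 3.868 1.398 -1.935
vertex 4.272 1.641 -1.672
endloop
endfacet
facet normal 0.944 0.089 0.317
outer loop
vertex 4.383 1.241 -1.89
vertex 4.272 1.641 -1.672
vertex 3.947 0.265 -0.319
endloop
endfacet
facet normal 0.944 0.090 0.318
outer loop
vertex 3.947 0.265 -0.319
vertex 4.272 1.641 -1.672
vertex 3.836 0.665 -0.102
endloop
endfacet
facet normal -0.230 -0.513 0.827
outer loop
vertex 3.947 0.265 -0.319
vertex 3.836 0.665 -0.102
vertex 3.432 0.422 -0.365
endloop
endfacet

endsolid
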